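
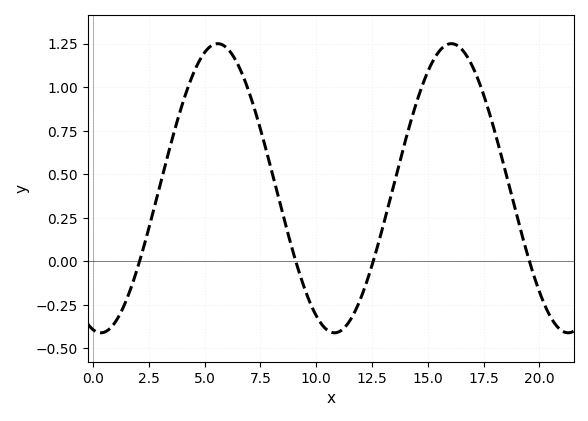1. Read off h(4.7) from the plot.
1.14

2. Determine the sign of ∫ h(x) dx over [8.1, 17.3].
positive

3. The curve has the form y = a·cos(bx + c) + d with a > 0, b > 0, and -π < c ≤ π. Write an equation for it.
y = 0.83cos(0.6x + 2.9) + 0.42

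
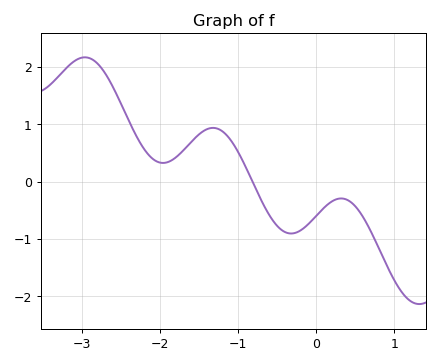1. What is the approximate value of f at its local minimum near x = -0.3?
-0.9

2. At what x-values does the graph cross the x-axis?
-0.8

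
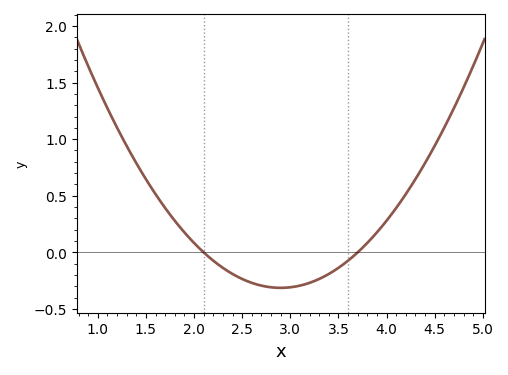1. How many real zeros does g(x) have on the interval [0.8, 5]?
2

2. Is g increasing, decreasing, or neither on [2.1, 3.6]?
neither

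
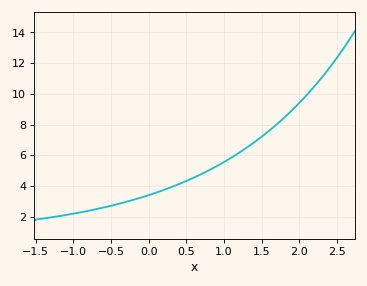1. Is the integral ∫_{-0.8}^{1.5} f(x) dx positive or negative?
positive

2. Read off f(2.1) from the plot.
10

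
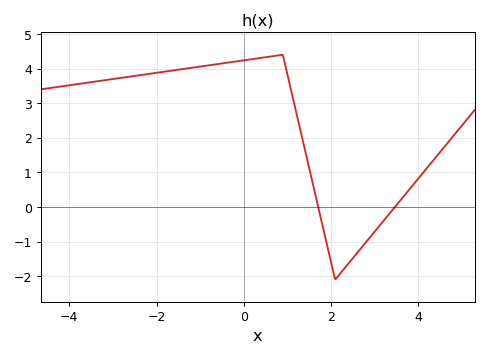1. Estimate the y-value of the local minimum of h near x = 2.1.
-2.1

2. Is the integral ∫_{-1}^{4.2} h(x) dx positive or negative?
positive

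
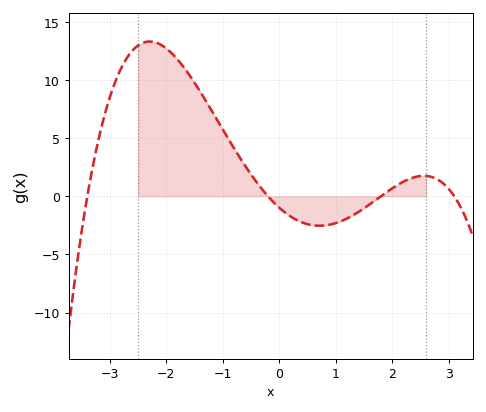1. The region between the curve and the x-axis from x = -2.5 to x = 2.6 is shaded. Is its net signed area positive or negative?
positive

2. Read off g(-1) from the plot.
5.73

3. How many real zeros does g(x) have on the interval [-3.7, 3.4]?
4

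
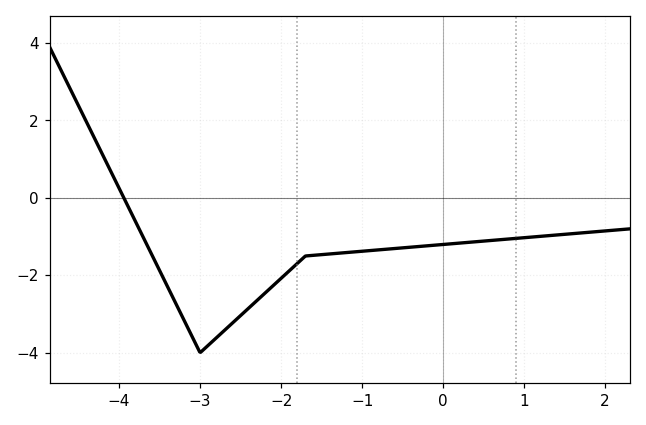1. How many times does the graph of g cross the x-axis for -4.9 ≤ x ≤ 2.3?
1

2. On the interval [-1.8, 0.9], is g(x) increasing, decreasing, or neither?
increasing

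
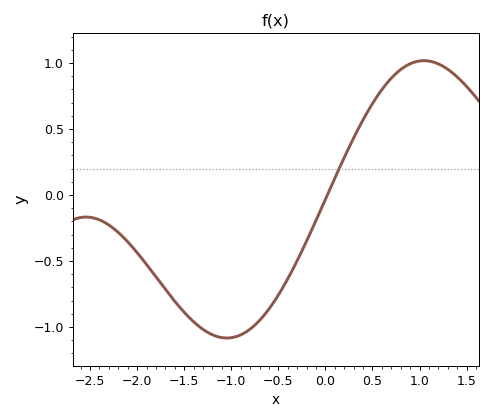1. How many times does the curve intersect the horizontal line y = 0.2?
1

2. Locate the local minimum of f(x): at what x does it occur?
-1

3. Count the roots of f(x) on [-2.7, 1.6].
1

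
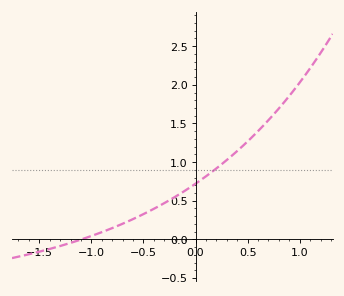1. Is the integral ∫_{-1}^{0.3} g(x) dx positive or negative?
positive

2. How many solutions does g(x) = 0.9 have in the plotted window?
1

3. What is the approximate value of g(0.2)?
0.9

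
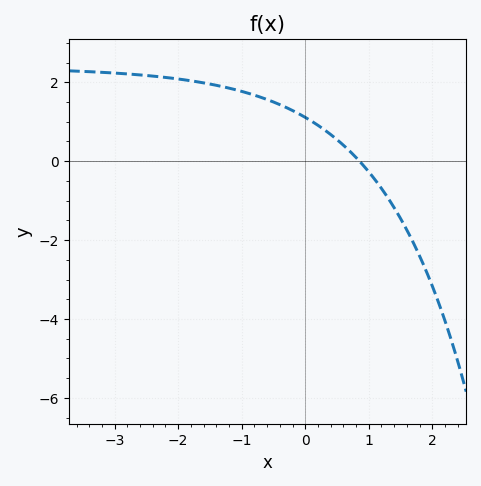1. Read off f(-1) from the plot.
1.77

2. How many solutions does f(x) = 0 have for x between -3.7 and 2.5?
1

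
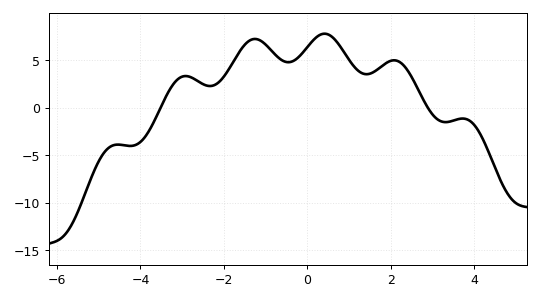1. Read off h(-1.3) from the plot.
7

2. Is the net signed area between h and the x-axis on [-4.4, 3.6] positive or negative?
positive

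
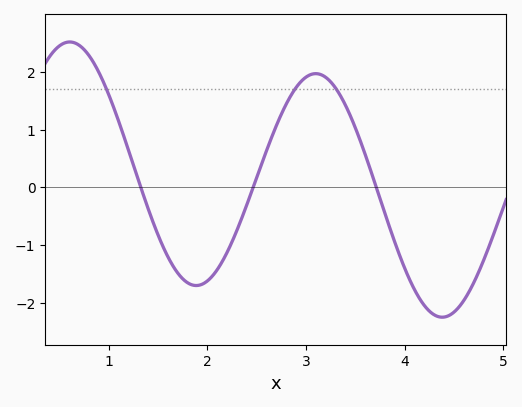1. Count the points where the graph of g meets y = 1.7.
3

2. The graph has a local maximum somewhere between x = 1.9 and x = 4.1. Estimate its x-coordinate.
3.1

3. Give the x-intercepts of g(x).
1.3, 2.5, 3.7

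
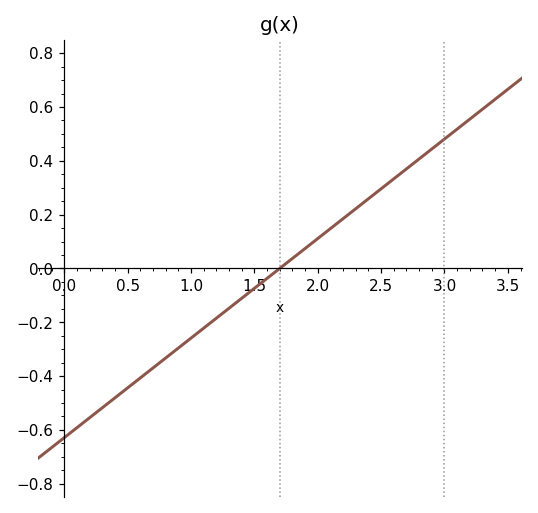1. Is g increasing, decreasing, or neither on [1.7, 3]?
increasing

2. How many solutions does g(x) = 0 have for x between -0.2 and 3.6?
1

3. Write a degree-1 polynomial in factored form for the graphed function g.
y = 0.37(x - 1.7)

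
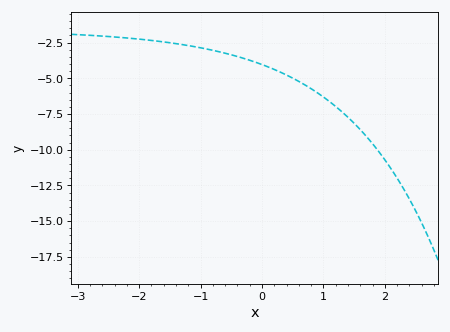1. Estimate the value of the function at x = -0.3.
-3.6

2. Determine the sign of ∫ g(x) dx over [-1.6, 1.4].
negative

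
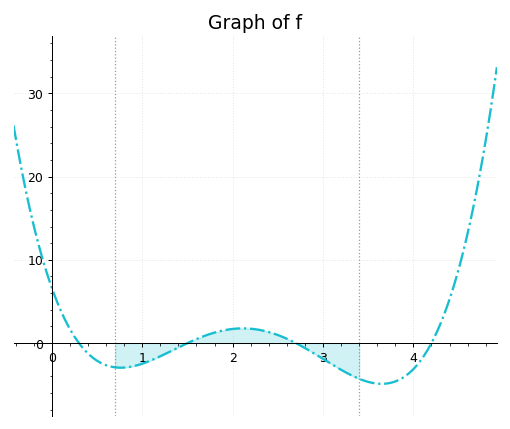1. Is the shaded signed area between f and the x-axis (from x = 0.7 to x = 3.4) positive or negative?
negative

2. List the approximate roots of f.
0.3, 1.5, 2.7, 4.2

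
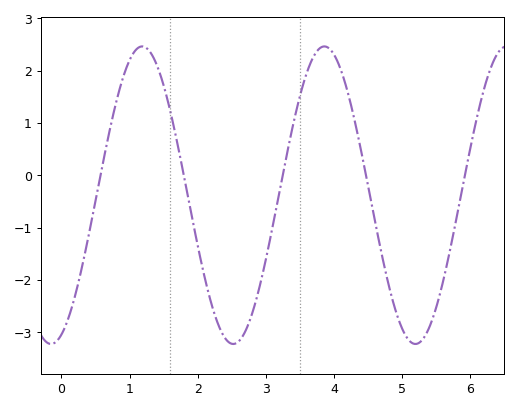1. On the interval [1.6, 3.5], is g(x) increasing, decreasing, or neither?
neither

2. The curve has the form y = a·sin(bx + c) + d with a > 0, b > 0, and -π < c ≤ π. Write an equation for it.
y = 2.84sin(2.35x - 1.21) - 0.38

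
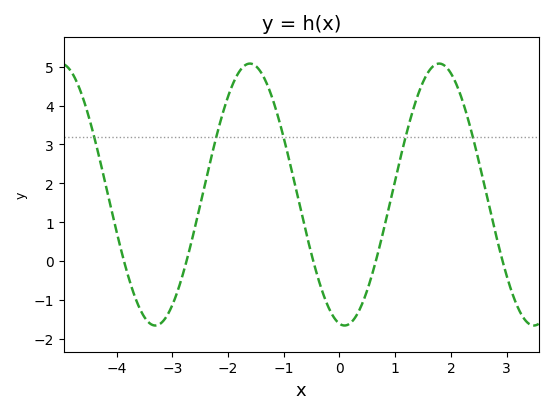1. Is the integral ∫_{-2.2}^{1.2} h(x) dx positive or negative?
positive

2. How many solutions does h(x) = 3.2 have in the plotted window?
5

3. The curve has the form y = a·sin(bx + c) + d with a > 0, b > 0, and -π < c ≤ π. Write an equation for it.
y = 3.37sin(1.9x - 1.7) + 1.71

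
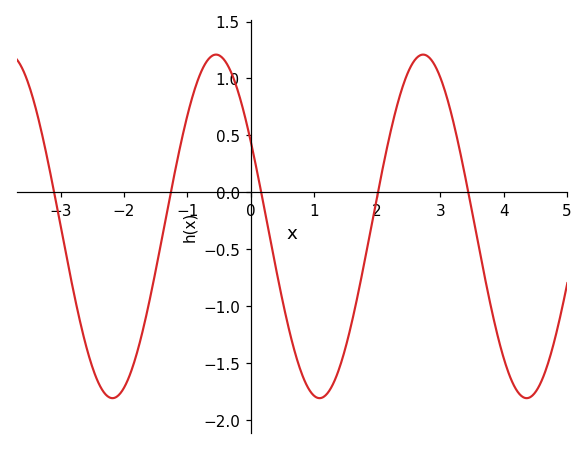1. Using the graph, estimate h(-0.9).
0.9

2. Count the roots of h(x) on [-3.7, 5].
5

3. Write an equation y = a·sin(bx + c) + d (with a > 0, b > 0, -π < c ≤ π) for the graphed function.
y = 1.51sin(1.9x + 2.6) - 0.3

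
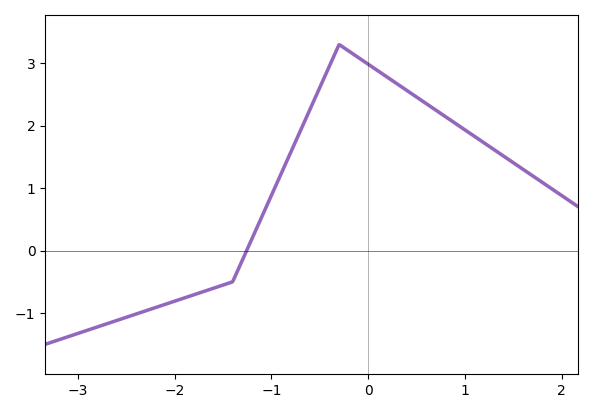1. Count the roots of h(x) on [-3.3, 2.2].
1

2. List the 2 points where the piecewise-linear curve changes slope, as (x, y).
(-1.4, -0.5); (-0.3, 3.3)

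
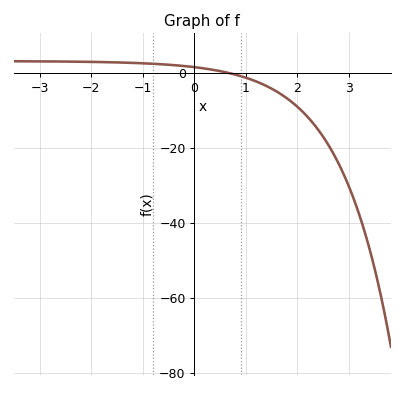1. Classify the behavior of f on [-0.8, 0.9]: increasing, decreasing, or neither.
decreasing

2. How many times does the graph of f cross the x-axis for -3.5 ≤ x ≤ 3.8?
1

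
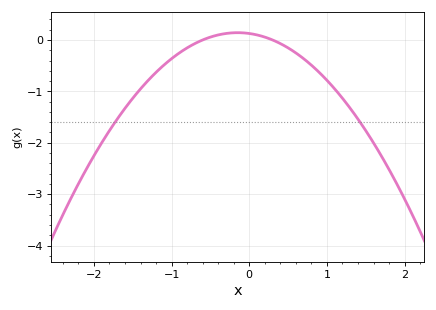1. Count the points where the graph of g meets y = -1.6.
2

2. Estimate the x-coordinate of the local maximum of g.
-0.15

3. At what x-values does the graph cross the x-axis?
-0.6, 0.3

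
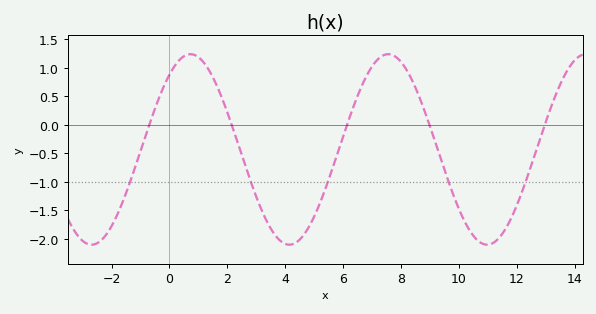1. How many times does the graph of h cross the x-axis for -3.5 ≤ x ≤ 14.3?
5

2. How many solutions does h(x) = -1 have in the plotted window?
5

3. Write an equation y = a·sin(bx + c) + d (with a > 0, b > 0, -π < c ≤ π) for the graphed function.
y = 1.67sin(0.92x + 0.9) - 0.43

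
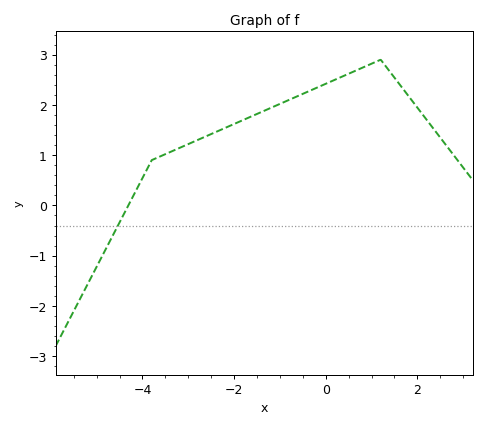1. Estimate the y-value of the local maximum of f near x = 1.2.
2.9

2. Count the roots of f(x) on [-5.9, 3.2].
1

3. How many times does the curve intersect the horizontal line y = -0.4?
1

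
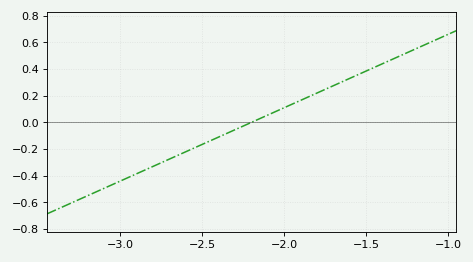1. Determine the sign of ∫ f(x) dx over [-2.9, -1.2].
positive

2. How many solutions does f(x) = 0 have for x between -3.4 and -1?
1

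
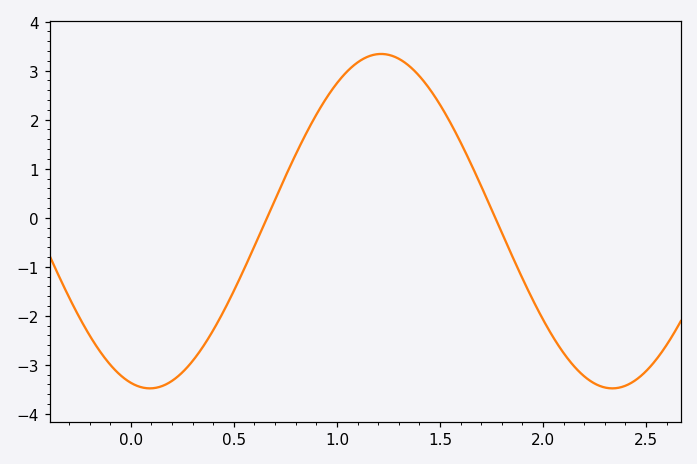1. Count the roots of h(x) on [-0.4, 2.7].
2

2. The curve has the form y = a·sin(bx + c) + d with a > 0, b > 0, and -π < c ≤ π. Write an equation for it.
y = 3.41sin(2.8x - 1.8) - 0.07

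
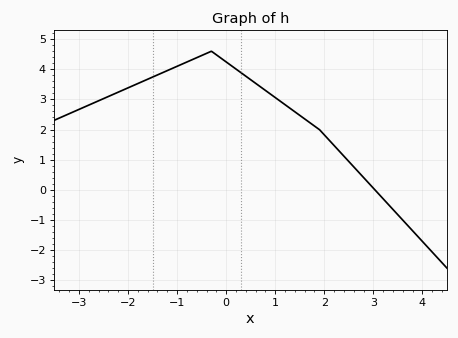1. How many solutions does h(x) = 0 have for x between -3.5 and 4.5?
1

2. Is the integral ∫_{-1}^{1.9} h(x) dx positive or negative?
positive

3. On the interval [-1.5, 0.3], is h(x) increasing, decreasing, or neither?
neither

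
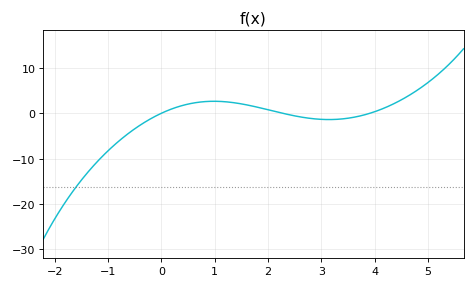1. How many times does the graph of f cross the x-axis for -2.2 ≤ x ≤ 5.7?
3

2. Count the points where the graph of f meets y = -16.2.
1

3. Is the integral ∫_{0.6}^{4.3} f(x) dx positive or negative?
positive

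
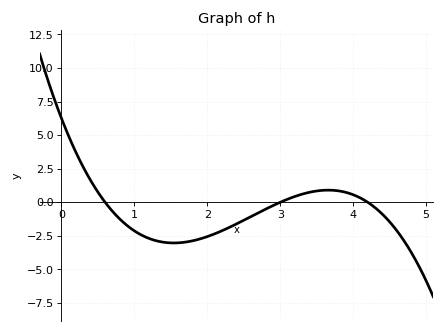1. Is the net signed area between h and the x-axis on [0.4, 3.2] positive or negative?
negative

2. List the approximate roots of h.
0.6, 3, 4.2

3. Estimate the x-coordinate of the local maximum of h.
3.66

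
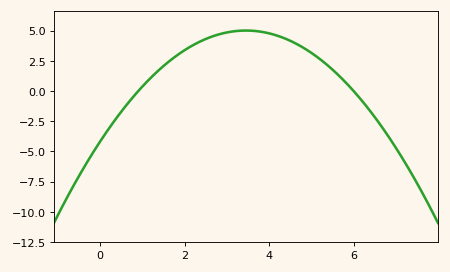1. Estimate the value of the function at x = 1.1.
0.755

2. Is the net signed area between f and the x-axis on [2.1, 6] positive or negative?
positive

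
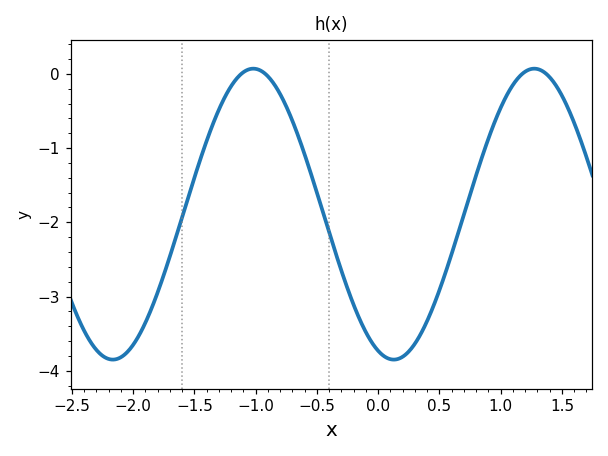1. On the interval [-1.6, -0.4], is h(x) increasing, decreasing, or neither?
neither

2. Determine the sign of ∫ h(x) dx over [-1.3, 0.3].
negative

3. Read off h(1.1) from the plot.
-0.149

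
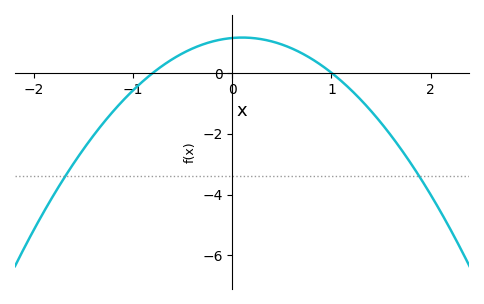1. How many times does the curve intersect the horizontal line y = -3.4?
2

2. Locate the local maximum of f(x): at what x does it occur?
0.1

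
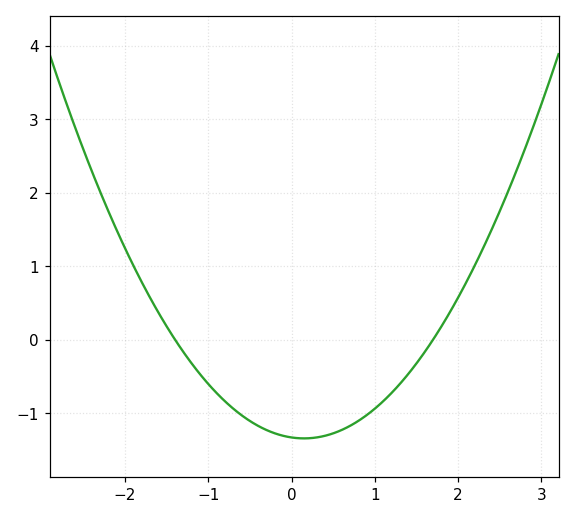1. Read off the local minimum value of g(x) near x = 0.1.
-1.35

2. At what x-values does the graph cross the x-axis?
-1.4, 1.7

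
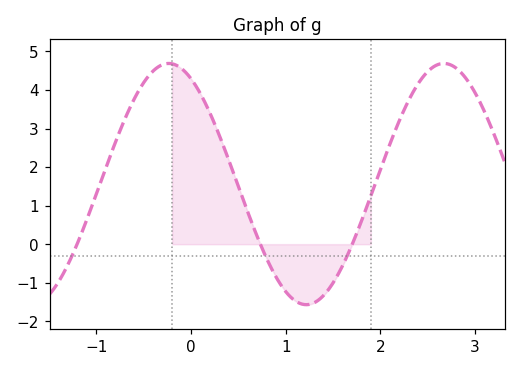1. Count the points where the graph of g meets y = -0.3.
3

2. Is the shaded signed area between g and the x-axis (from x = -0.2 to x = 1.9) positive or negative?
positive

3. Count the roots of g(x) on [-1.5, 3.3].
3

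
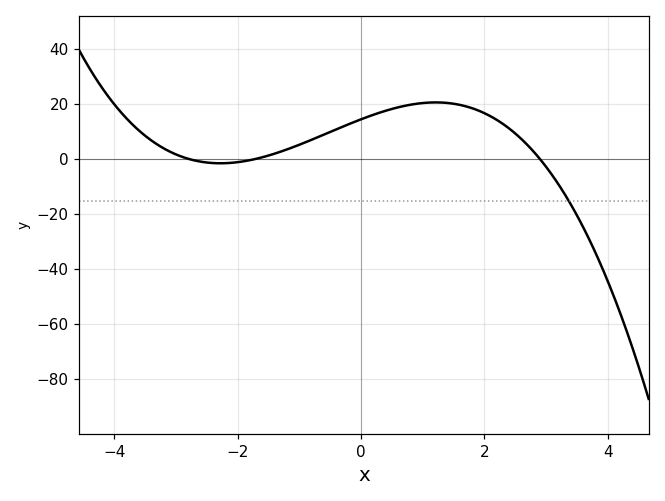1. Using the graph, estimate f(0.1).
16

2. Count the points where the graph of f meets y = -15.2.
1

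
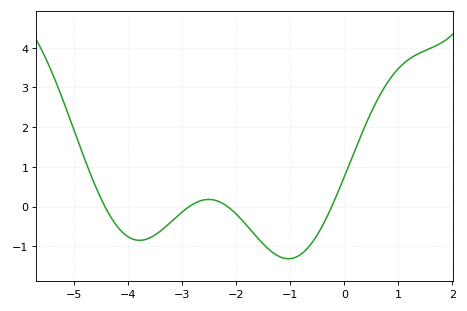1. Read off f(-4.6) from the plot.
0.497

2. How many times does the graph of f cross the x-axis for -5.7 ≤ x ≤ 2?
4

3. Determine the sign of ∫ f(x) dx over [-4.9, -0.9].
negative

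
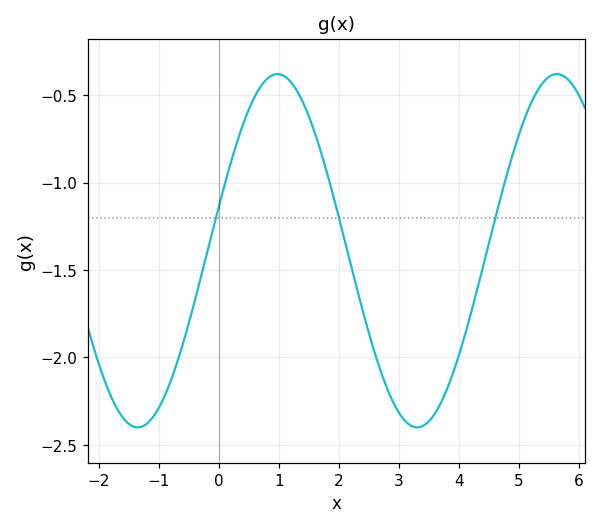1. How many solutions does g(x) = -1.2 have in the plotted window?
3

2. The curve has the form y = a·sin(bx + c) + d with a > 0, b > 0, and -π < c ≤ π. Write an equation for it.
y = 1.01sin(1.4x + 0.25) - 1.39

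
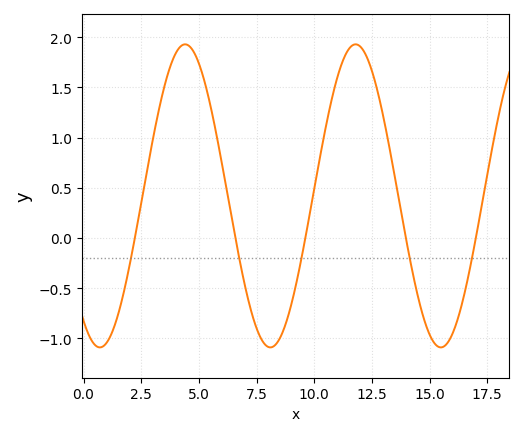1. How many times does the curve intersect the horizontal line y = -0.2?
5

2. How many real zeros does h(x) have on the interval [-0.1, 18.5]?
5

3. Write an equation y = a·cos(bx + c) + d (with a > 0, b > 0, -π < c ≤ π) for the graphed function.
y = 1.51cos(0.85x + 2.54) + 0.42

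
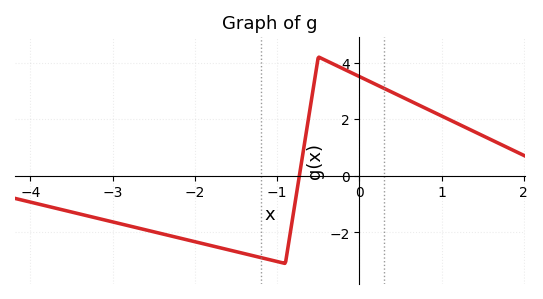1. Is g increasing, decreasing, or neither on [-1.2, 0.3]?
neither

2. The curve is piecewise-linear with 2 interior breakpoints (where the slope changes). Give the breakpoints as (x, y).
(-0.9, -3.1); (-0.5, 4.2)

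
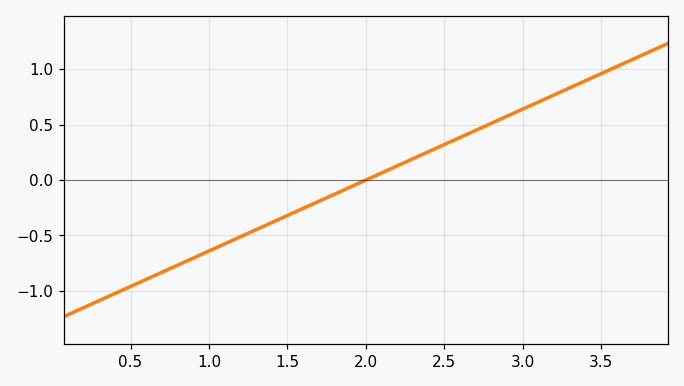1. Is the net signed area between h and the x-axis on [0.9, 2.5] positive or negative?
negative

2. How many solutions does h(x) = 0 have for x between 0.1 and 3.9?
1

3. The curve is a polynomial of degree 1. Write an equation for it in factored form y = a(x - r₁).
y = 0.64(x - 2)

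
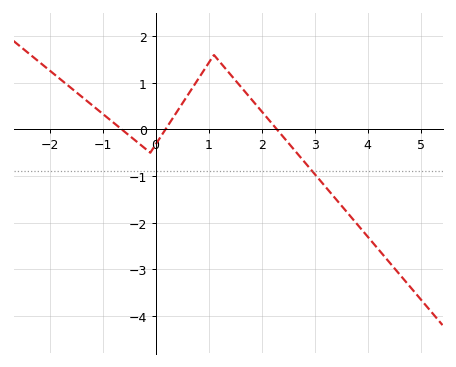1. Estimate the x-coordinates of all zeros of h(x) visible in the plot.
-0.6, 0.2, 2.2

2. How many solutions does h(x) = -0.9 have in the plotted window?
1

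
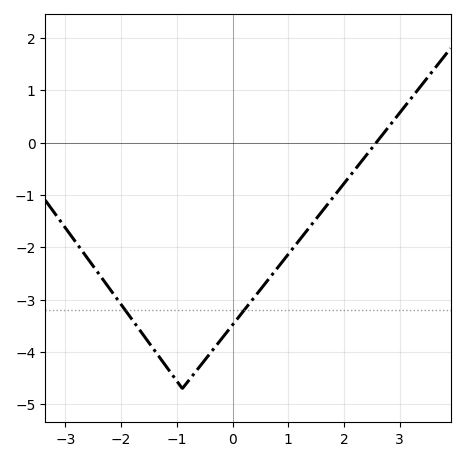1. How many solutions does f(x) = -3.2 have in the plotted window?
2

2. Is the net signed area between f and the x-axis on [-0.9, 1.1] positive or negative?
negative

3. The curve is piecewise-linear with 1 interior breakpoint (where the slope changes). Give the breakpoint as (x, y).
(-0.9, -4.7)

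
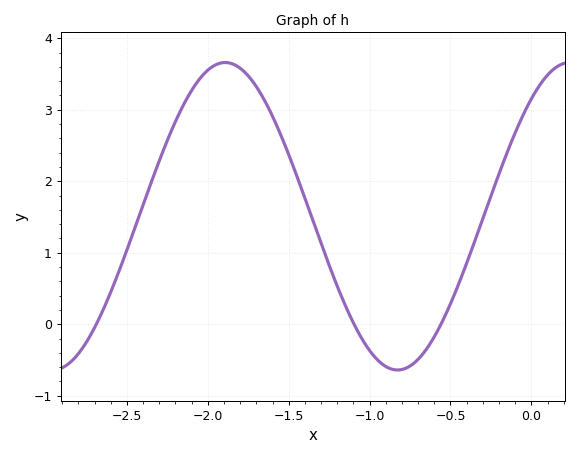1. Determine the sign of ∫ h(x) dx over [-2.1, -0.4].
positive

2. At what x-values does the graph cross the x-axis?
-2.7, -1.1, -0.55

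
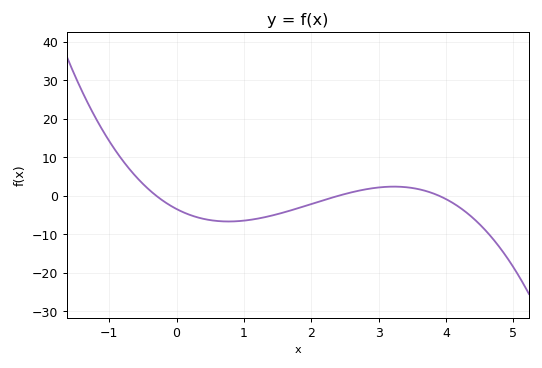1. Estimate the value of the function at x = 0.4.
-6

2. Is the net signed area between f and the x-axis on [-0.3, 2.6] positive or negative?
negative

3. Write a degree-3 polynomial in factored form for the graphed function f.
y = -1.22(x + 0.3)(x - 2.4)(x - 3.9)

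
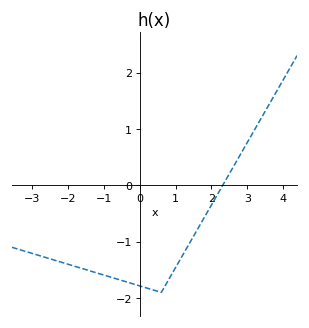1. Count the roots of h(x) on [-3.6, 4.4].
1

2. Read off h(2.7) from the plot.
0.4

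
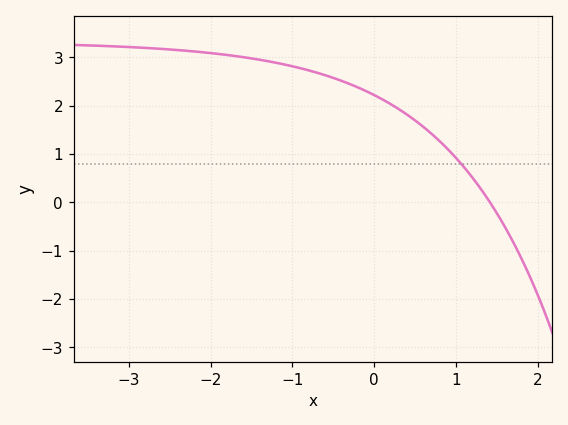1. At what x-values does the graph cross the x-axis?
1.42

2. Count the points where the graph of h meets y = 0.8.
1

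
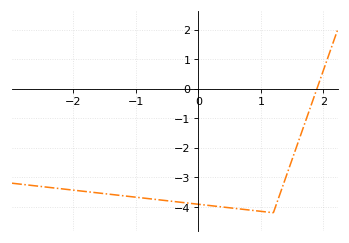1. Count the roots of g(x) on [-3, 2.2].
1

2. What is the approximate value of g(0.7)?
-4.1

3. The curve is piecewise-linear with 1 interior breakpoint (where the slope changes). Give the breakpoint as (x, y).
(1.2, -4.2)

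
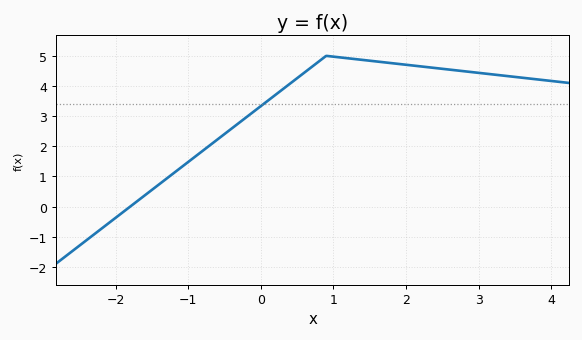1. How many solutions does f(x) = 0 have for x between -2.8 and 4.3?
1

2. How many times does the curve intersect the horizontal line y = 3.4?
1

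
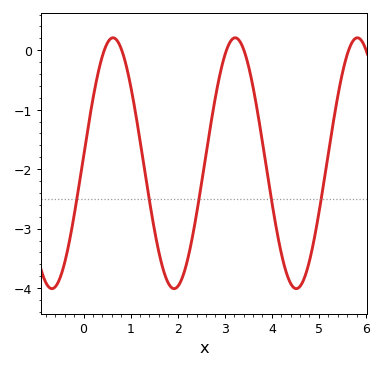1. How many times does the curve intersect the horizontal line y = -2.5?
5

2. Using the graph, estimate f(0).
-1.78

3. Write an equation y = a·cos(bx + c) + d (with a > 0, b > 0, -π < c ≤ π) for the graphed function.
y = 2.11cos(2.42x - 1.51) - 1.9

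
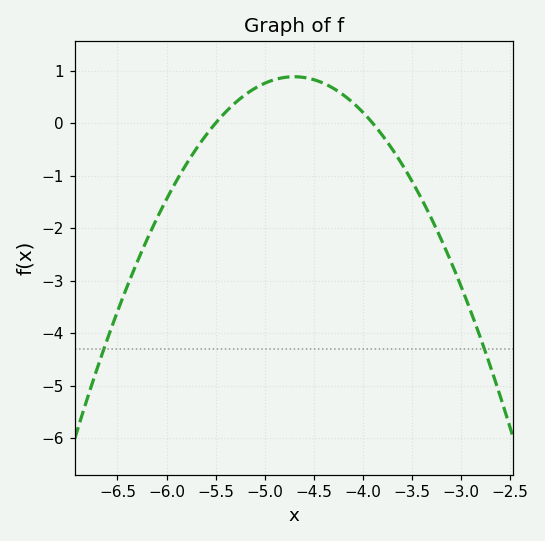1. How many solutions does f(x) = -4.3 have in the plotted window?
2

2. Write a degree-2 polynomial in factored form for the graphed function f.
y = -1.38(x + 5.5)(x + 3.9)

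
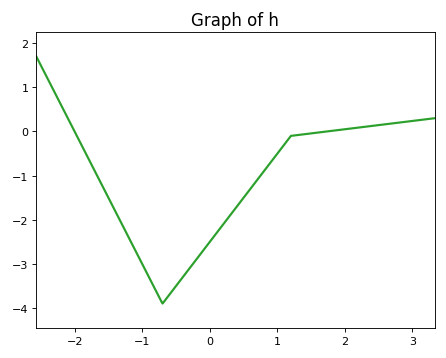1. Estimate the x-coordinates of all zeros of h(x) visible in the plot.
-2, 1.73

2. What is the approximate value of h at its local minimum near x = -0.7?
-3.9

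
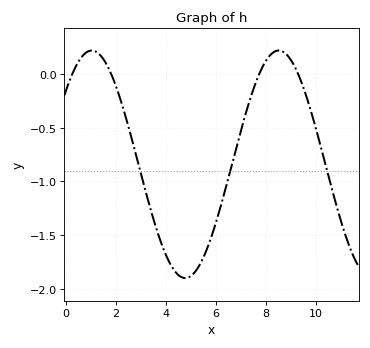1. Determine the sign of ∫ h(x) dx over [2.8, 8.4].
negative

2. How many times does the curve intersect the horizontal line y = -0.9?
3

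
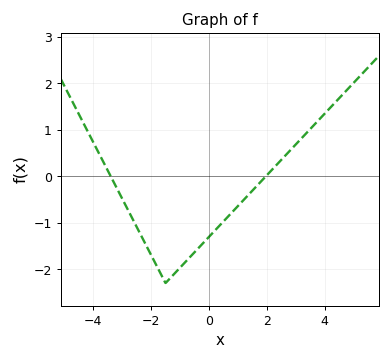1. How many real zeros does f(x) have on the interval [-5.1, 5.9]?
2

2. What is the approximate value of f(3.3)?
0.9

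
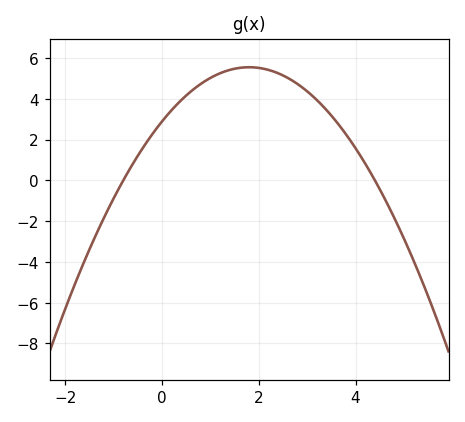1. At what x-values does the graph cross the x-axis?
-0.8, 4.4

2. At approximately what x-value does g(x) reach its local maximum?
1.8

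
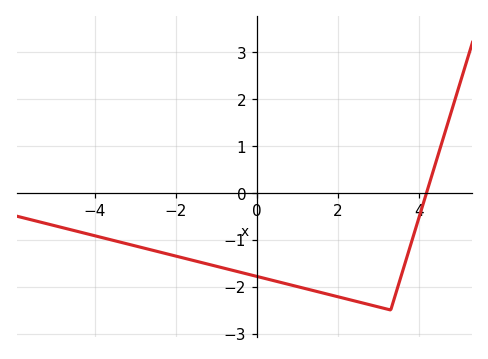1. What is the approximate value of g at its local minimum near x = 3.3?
-2.5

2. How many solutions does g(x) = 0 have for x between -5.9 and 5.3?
1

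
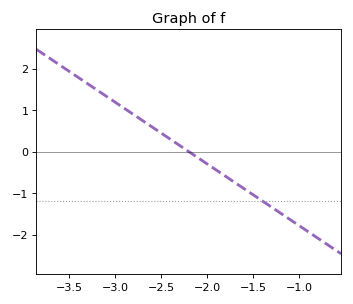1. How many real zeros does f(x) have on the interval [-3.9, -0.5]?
1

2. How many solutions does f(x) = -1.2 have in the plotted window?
1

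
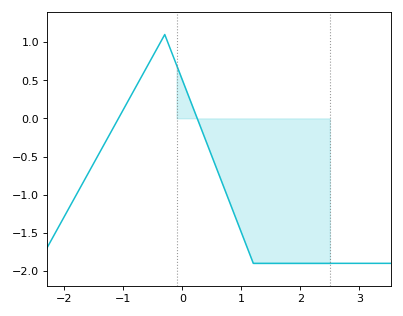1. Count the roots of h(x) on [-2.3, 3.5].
2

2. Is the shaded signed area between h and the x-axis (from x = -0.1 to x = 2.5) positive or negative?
negative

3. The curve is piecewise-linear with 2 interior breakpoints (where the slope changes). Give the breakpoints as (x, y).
(-0.3, 1.1); (1.2, -1.9)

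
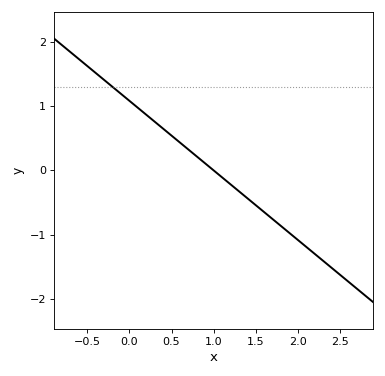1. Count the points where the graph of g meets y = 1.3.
1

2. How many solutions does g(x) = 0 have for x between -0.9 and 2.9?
1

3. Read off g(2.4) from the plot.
-1.5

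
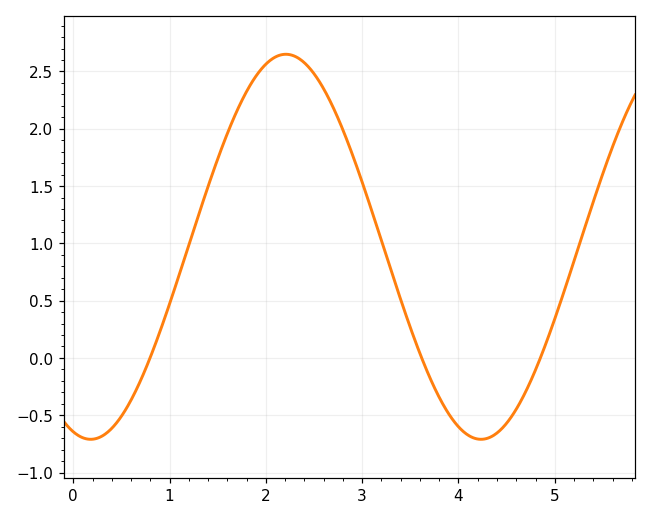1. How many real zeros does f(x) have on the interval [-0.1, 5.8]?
3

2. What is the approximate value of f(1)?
0.45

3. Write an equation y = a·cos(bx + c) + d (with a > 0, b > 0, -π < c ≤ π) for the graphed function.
y = 1.68cos(1.6x + 2.9) + 0.97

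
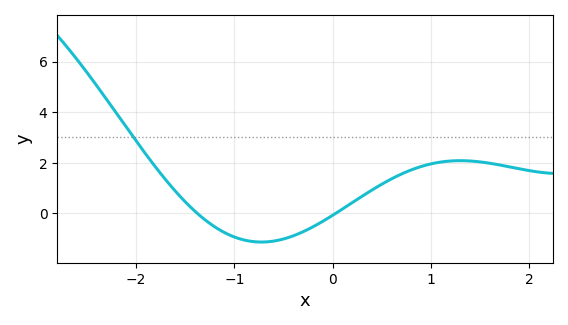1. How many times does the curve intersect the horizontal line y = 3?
1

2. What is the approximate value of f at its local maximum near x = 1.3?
2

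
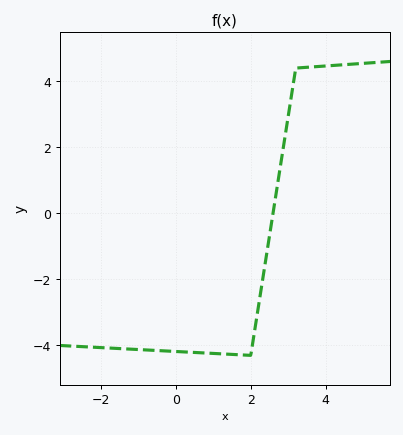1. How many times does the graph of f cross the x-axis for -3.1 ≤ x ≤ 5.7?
1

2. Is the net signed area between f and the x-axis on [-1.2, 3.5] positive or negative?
negative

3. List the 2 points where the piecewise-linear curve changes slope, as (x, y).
(2, -4.3); (3.2, 4.4)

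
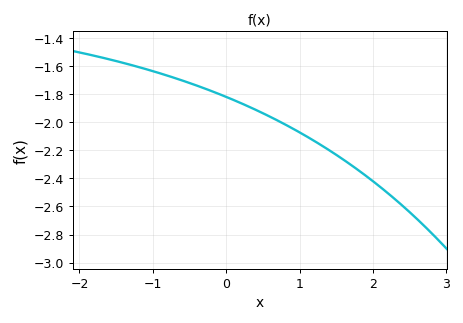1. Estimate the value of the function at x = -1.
-1.64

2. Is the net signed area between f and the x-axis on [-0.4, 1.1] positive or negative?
negative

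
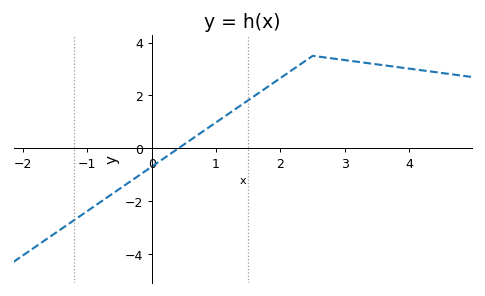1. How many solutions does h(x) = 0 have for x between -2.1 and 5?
1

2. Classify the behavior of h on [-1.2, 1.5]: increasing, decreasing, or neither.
increasing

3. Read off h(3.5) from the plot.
3.2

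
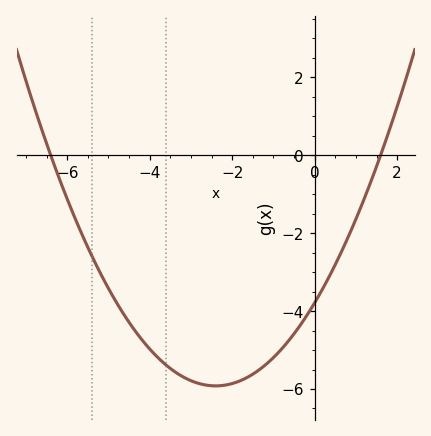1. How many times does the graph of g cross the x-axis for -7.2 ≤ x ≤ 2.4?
2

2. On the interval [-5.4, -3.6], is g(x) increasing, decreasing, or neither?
decreasing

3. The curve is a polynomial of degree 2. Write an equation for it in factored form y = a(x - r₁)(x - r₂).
y = 0.37(x + 6.4)(x - 1.6)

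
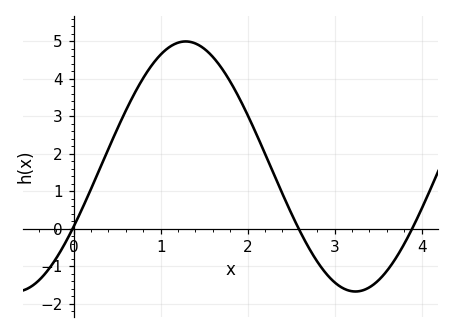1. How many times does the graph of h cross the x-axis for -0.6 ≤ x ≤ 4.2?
3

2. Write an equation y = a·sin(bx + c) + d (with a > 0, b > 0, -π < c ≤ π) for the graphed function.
y = 3.33sin(1.61x - 0.502) + 1.66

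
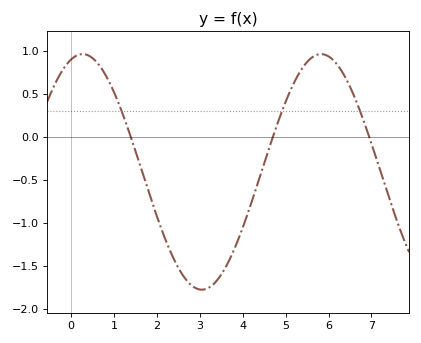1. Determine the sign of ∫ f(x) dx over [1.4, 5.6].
negative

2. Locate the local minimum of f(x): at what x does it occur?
3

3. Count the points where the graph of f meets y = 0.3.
3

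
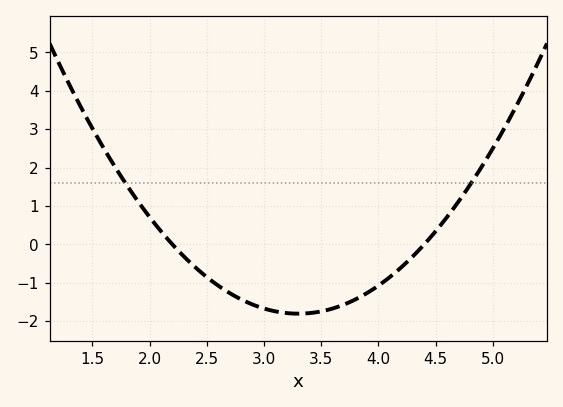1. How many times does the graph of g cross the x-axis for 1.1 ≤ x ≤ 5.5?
2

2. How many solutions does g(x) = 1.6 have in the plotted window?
2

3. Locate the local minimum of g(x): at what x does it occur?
3.3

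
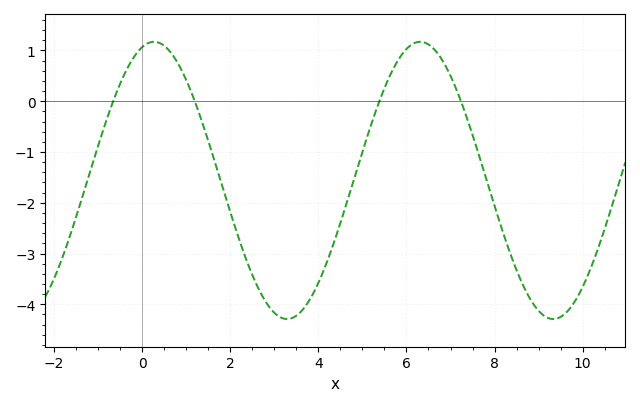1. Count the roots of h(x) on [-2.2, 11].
4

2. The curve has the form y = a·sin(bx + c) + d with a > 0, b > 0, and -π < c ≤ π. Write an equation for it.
y = 2.73sin(1x + 1.3) - 1.56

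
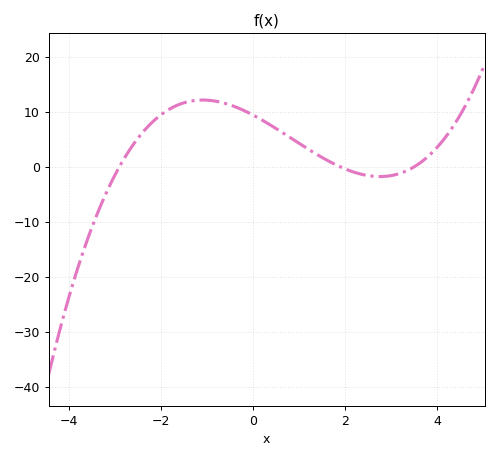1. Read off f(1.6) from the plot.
1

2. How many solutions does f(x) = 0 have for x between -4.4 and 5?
3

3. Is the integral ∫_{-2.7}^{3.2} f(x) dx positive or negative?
positive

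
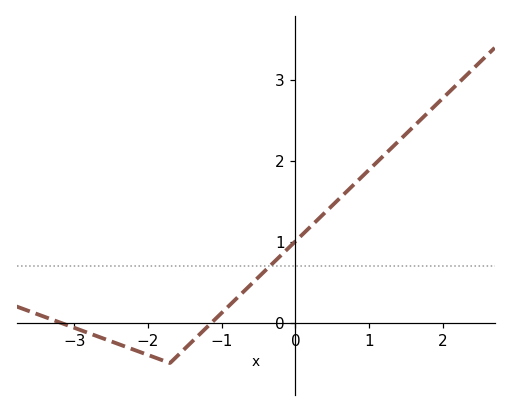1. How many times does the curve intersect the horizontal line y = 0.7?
1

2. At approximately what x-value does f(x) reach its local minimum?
-1.7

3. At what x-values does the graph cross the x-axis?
-3.2, -1.1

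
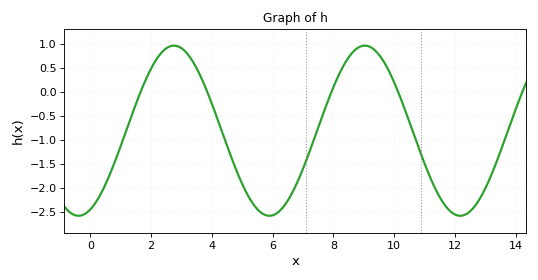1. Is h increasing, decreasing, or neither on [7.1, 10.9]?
neither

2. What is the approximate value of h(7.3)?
-1.1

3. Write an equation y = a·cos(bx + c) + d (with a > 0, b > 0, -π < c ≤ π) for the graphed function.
y = 1.77cos(1x - 2.75) - 0.81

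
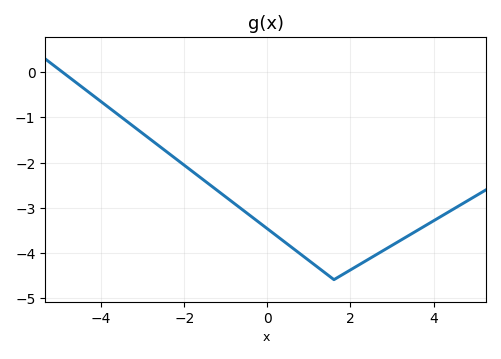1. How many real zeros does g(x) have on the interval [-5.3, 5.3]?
1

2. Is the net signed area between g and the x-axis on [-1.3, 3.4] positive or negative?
negative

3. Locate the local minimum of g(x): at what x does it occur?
1.6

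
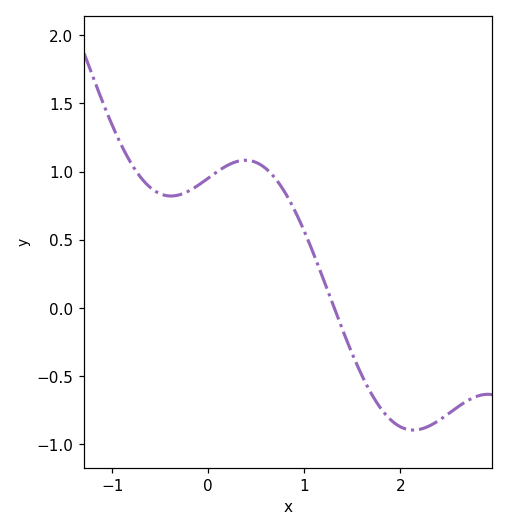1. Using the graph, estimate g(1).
0.563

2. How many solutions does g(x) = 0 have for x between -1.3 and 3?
1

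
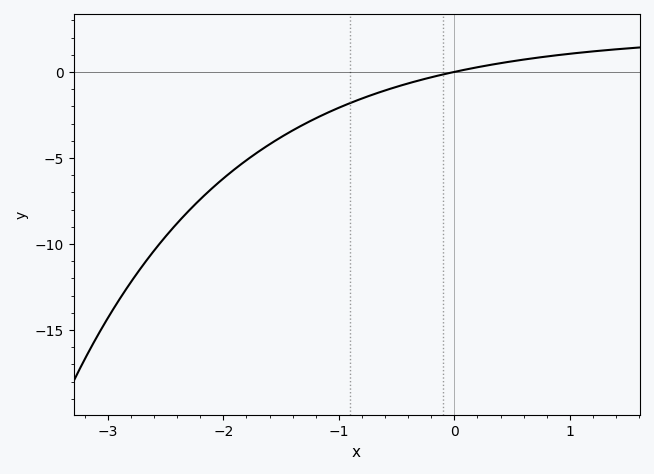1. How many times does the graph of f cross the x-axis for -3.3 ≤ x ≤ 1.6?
1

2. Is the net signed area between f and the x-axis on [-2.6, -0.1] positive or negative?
negative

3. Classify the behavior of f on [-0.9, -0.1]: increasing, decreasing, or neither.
increasing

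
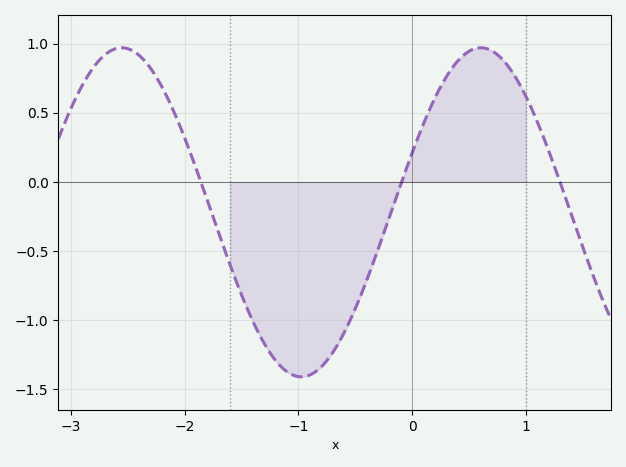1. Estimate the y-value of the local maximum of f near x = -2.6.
0.95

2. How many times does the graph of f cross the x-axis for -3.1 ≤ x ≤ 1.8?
3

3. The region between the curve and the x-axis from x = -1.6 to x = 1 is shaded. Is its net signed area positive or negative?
negative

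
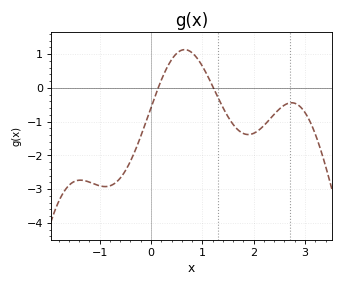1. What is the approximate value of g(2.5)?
-0.6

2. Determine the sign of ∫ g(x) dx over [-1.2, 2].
negative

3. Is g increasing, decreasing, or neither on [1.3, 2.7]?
neither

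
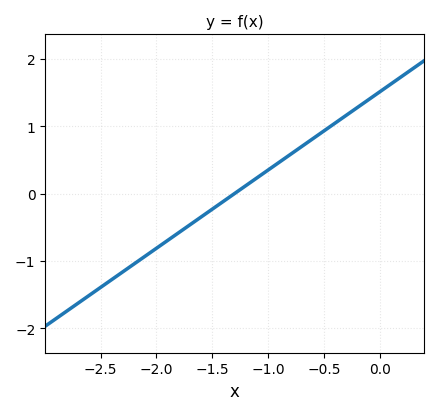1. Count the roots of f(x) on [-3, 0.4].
1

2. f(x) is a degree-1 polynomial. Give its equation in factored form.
y = 1.16(x + 1.3)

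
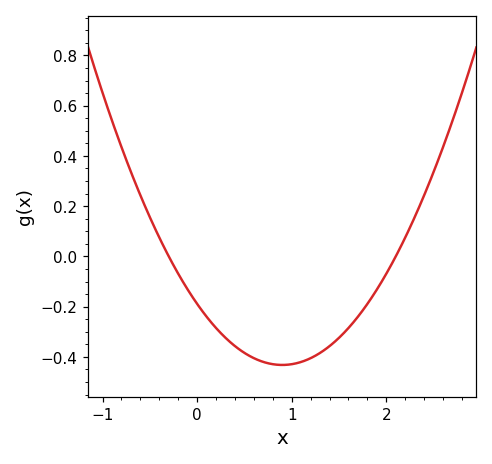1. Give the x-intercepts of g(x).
-0.3, 2.1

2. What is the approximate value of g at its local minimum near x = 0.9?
-0.44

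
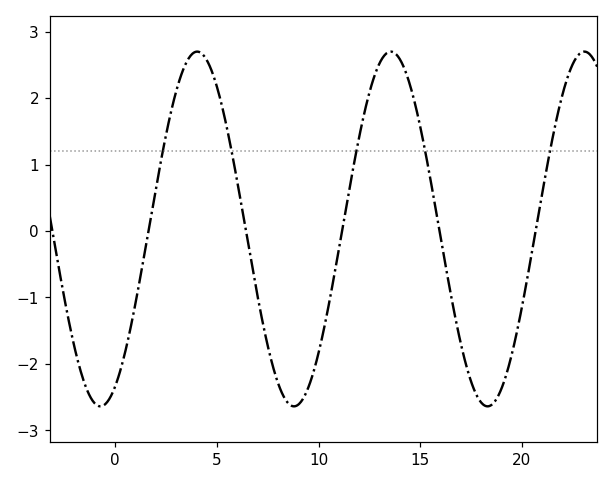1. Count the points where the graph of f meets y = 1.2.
5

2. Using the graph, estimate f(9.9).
-1.96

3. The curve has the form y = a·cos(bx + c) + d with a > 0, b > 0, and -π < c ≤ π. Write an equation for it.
y = 2.67cos(0.66x - 2.66) + 0.03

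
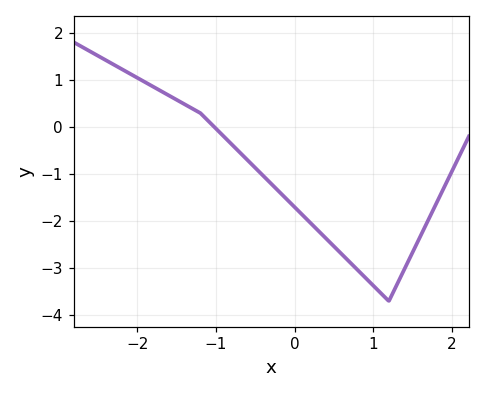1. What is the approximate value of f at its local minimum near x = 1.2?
-3.7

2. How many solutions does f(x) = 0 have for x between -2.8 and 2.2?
1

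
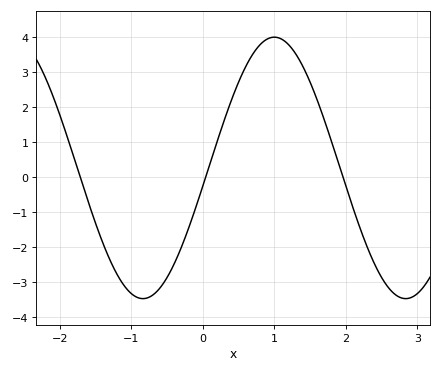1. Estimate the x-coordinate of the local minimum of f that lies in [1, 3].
2.84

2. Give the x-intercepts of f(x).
-1.71, 0.041, 1.96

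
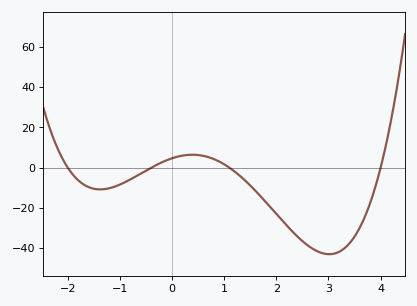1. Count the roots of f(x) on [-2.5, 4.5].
4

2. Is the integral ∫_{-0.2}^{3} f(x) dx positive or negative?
negative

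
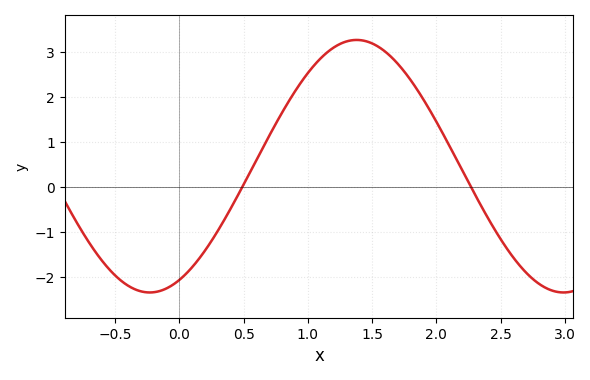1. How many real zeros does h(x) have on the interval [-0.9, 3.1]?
2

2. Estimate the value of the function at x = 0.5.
0.1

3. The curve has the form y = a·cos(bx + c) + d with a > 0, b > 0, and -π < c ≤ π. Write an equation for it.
y = 2.81cos(1.9x - 2.7) + 0.46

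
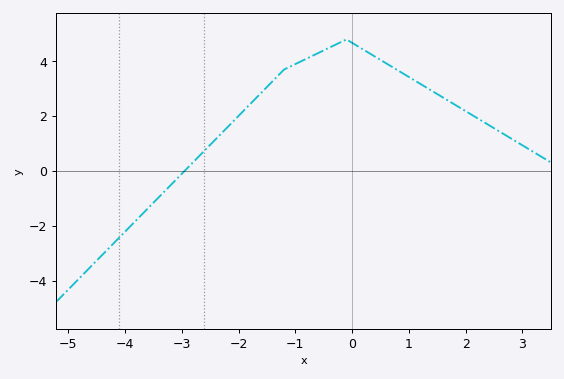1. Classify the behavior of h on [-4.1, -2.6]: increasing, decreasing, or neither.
increasing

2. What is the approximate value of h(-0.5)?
4.4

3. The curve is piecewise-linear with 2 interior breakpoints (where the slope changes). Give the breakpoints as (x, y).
(-1.2, 3.7); (-0.1, 4.8)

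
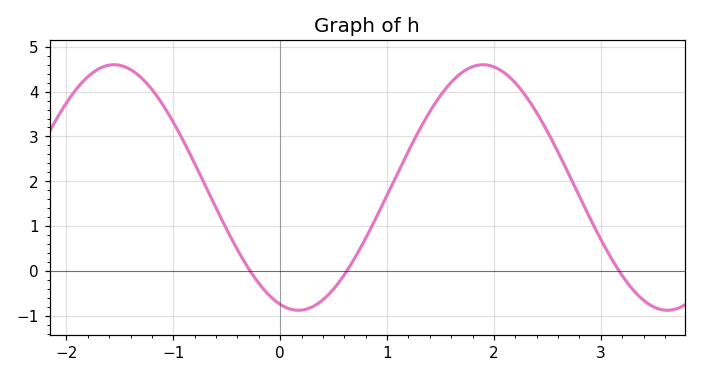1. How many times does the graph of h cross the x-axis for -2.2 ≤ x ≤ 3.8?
3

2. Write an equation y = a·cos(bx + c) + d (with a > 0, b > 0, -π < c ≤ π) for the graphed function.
y = 2.74cos(1.82x + 2.83) + 1.86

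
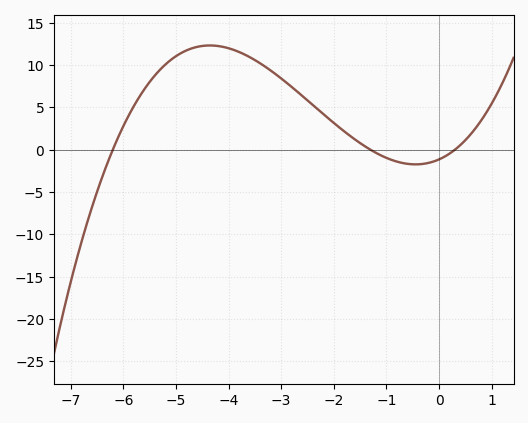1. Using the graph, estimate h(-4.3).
12.3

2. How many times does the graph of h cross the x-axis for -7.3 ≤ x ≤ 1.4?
3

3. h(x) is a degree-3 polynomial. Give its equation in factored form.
y = 0.47(x + 6.2)(x + 1.3)(x - 0.3)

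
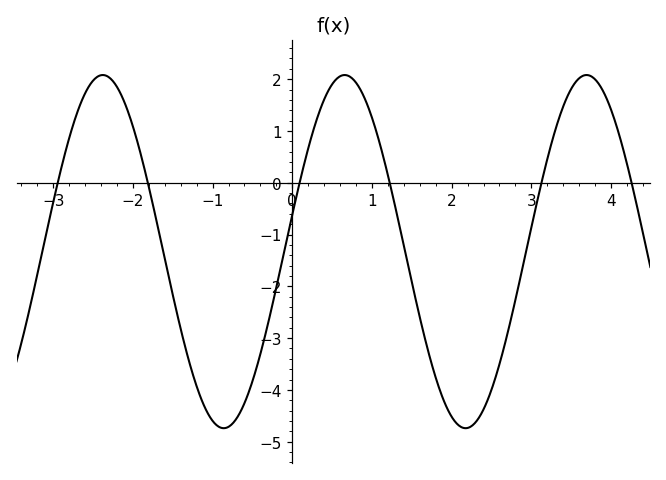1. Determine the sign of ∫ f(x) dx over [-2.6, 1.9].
negative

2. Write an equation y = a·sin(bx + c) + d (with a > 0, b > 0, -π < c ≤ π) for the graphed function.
y = 3.41sin(2.07x + 0.21) - 1.33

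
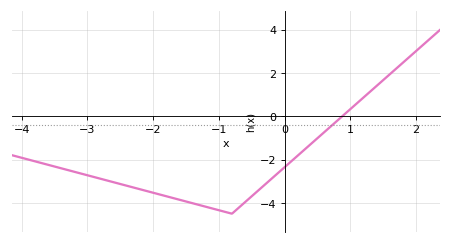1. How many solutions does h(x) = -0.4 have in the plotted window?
1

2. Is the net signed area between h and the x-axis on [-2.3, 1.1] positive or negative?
negative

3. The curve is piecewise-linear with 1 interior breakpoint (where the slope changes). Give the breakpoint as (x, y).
(-0.8, -4.5)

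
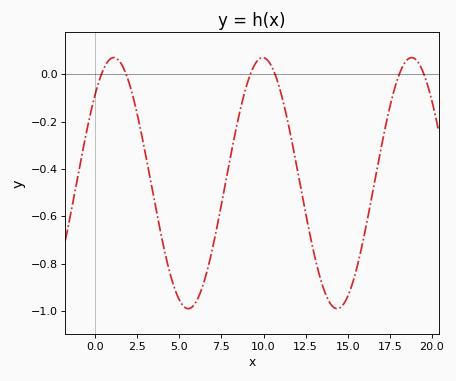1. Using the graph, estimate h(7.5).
-0.54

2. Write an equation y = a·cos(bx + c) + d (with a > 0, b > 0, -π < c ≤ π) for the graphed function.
y = 0.53cos(0.71x - 0.78) - 0.46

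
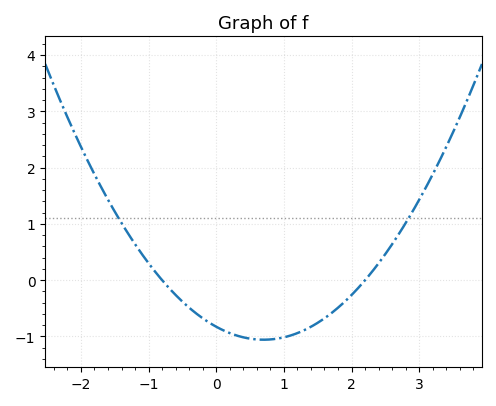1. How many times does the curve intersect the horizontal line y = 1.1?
2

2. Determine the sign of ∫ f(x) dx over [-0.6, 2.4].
negative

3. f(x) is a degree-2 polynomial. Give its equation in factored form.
y = 0.47(x + 0.8)(x - 2.2)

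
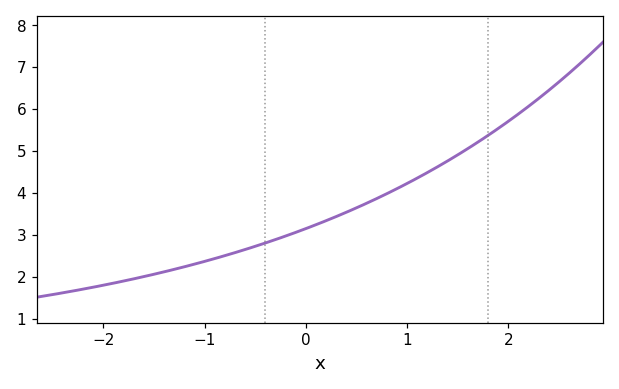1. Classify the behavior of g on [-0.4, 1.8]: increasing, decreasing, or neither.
increasing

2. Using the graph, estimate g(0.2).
3.34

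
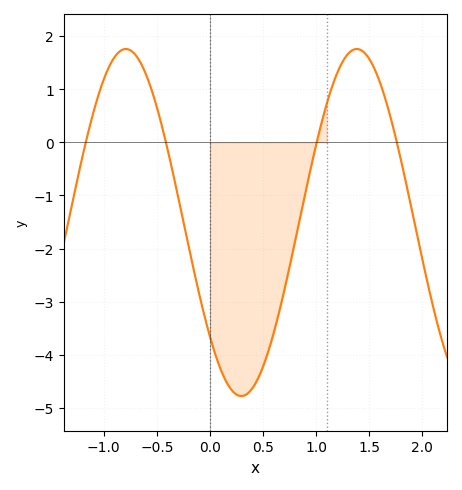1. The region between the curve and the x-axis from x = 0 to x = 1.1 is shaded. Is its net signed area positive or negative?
negative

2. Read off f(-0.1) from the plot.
-2.87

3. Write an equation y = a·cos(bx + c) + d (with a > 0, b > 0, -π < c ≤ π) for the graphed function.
y = 3.27cos(2.89x + 2.29) - 1.51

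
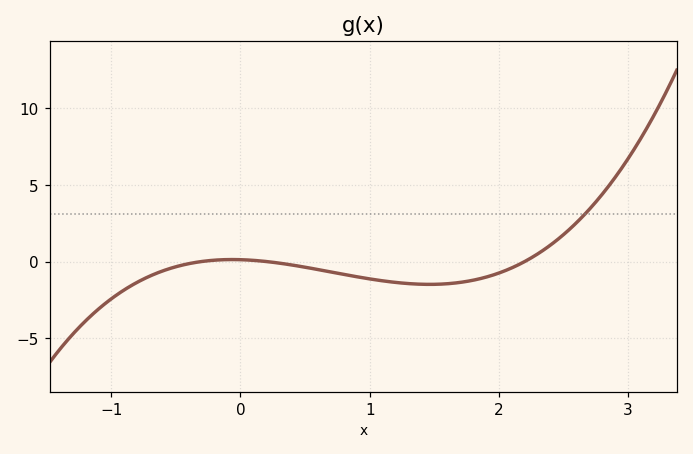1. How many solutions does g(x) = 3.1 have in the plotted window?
1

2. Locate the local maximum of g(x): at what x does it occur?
-0.064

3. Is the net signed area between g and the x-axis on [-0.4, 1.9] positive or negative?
negative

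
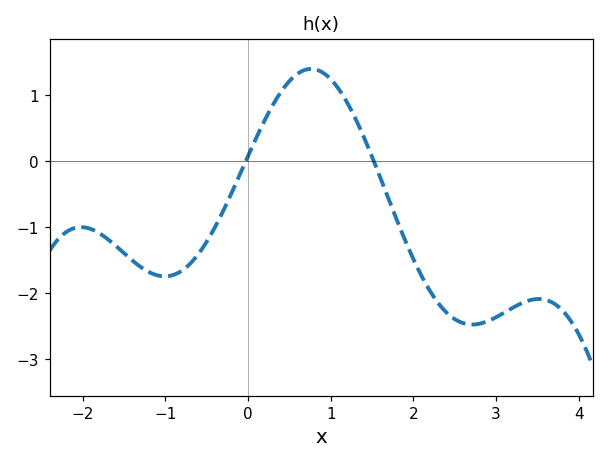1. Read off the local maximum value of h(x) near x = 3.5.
-2.08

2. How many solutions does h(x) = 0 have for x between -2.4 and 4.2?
2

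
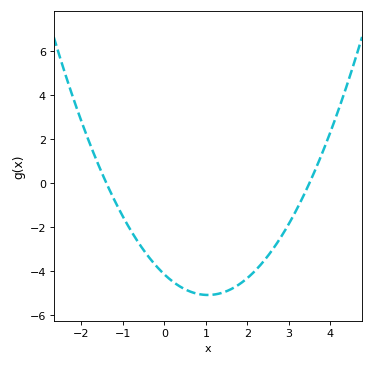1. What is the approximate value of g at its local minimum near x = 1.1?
-5.1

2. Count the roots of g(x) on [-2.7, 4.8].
2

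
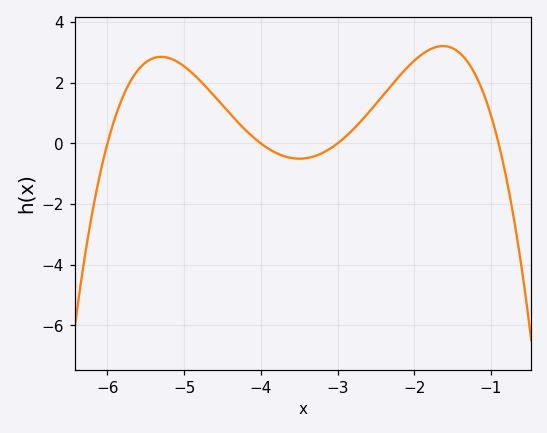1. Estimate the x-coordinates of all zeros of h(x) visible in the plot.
-6, -4, -3, -0.9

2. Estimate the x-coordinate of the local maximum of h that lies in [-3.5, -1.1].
-1.63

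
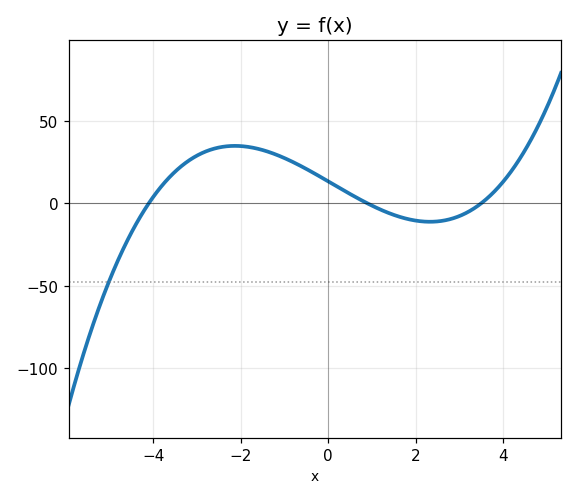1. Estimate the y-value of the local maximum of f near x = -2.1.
35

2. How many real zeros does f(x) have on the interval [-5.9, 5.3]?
3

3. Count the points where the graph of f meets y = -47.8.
1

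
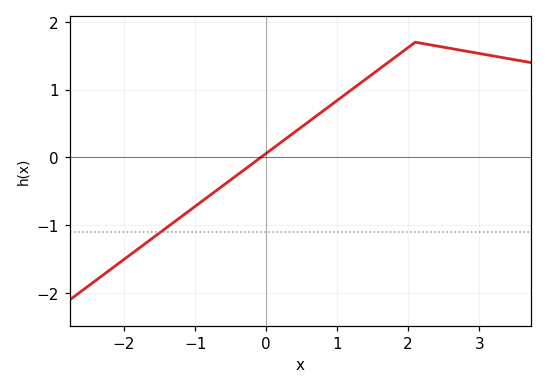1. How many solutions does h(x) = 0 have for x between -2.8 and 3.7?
1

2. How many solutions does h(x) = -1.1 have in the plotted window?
1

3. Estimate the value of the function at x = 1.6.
1.31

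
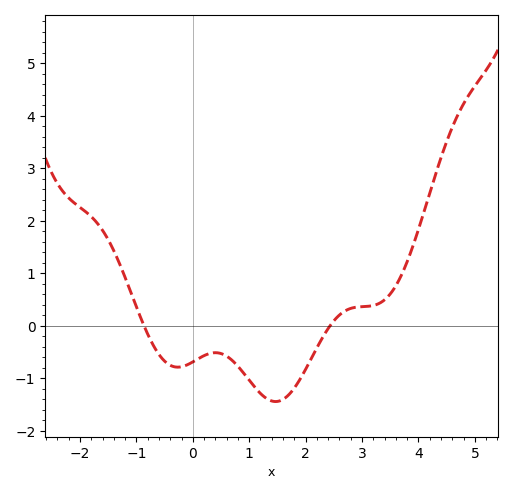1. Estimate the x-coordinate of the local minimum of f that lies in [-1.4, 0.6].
-0.268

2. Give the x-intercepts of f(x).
-0.864, 2.43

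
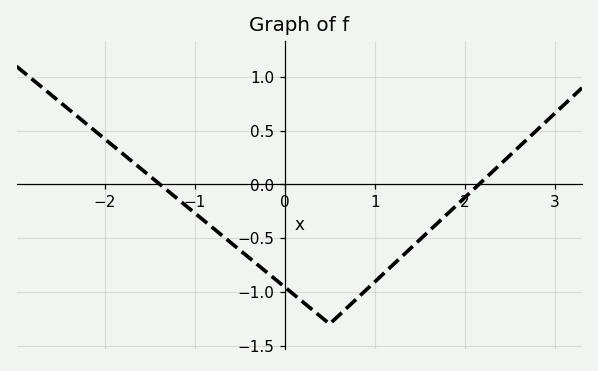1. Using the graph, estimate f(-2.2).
0.55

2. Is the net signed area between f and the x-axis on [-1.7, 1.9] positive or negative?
negative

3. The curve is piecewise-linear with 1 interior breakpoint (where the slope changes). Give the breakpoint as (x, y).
(0.5, -1.3)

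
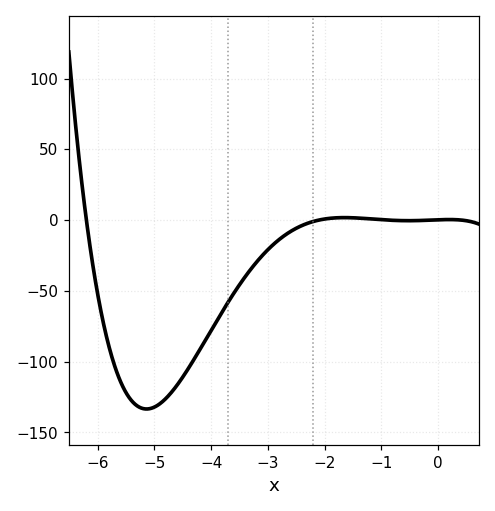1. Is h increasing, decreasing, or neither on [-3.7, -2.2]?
increasing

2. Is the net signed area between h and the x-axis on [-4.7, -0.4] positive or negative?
negative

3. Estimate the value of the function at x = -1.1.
0.536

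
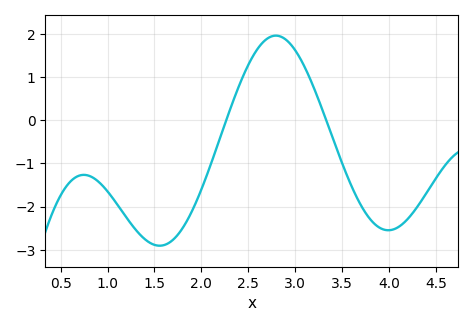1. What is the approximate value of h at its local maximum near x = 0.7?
-1.27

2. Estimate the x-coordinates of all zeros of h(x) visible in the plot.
2.27, 3.33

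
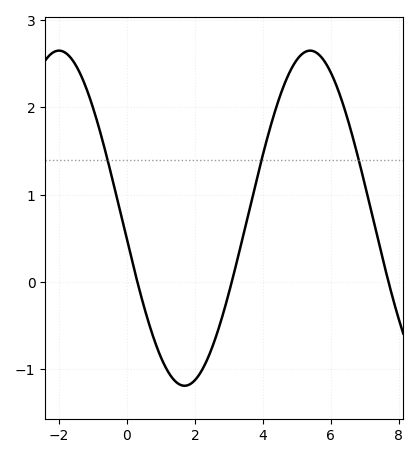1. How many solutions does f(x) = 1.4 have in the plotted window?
3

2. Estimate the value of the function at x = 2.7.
-0.531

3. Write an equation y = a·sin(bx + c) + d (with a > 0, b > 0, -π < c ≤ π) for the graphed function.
y = 1.92sin(0.85x - 3.01) + 0.73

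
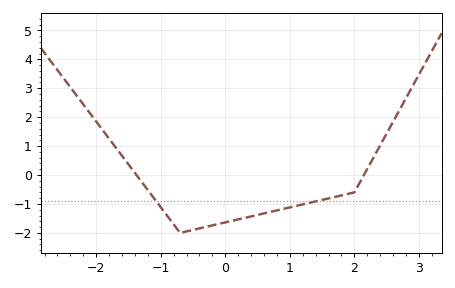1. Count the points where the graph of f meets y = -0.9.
2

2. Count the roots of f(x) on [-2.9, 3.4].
2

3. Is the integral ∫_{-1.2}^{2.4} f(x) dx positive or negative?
negative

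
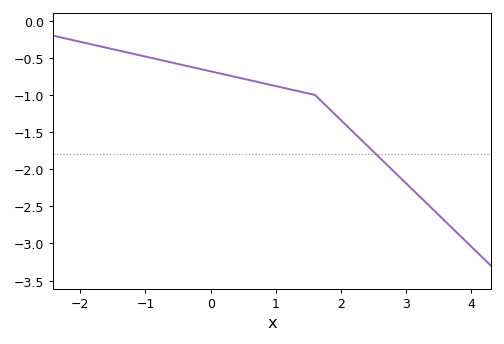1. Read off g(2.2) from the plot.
-1.51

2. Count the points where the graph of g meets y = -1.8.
1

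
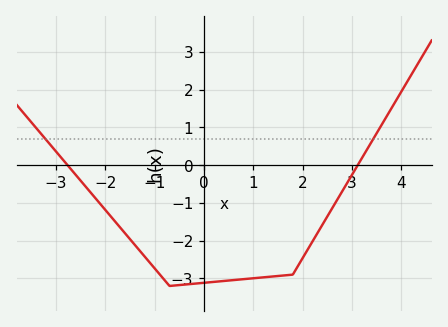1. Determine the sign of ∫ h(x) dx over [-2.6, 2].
negative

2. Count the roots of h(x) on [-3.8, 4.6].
2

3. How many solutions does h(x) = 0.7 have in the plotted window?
2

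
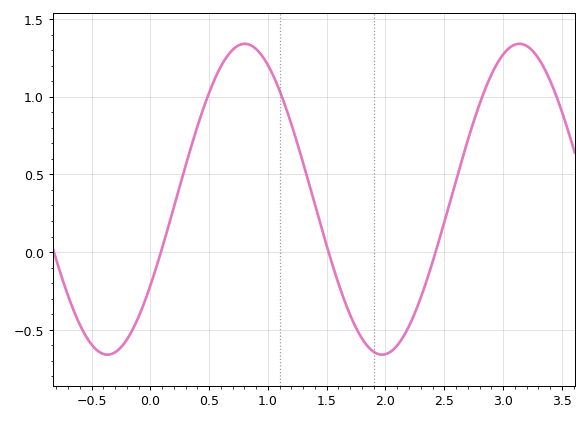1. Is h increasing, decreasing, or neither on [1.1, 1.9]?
decreasing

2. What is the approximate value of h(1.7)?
-0.4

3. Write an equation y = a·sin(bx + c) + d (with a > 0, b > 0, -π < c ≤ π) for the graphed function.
y = 1sin(2.7x - 0.59) + 0.34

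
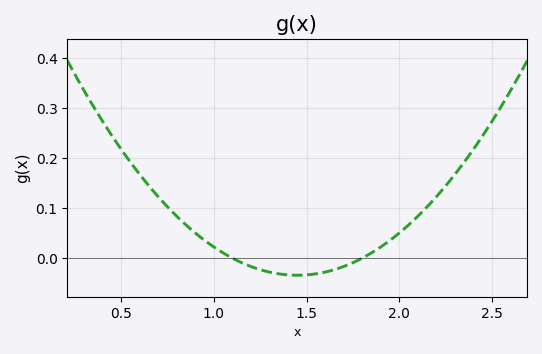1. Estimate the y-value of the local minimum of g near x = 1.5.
-0.034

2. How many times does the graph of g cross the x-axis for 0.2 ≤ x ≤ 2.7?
2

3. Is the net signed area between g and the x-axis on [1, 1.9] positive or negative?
negative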